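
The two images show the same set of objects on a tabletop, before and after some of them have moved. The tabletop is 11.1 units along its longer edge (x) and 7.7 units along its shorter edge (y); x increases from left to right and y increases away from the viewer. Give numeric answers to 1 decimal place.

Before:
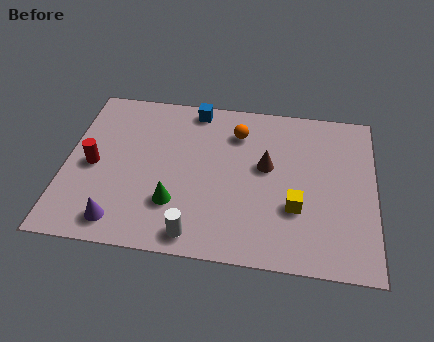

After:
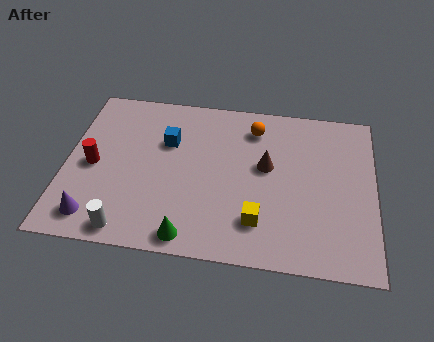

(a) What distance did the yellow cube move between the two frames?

1.5

From (8.3, 2.6) to (7.0, 1.8), the yellow cube covered √(1.3² + 0.8²) ≈ 1.5 units.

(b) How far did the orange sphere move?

0.7

The orange sphere moved from about (6.1, 5.9) to (6.7, 6.2), a distance of √(0.6² + 0.3²) ≈ 0.7.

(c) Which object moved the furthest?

the white cylinder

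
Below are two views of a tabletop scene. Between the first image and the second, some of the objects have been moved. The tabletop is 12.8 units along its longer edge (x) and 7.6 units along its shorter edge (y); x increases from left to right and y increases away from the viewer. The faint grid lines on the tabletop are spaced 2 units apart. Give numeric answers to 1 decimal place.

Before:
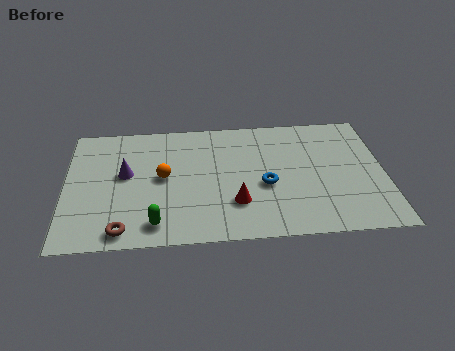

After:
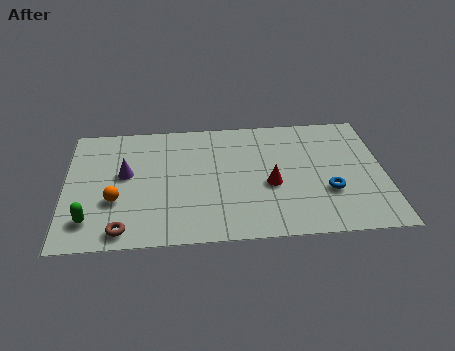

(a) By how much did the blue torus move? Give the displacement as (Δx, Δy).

(2.5, -0.6)

The blue torus was at about (8.0, 3.2) and moved to about (10.5, 2.6).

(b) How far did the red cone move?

1.7

From (6.8, 2.2) to (8.2, 3.2), the red cone covered √(1.4² + 1.0²) ≈ 1.7 units.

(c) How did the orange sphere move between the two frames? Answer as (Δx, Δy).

(-1.9, -1.3)

The orange sphere was at about (3.9, 4.0) and moved to about (2.0, 2.7).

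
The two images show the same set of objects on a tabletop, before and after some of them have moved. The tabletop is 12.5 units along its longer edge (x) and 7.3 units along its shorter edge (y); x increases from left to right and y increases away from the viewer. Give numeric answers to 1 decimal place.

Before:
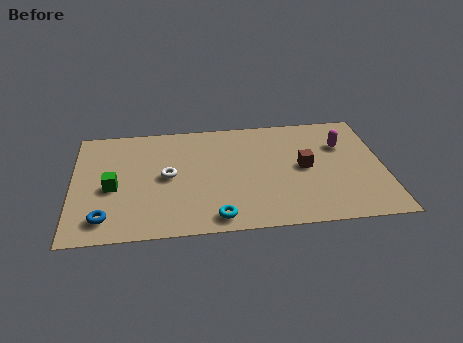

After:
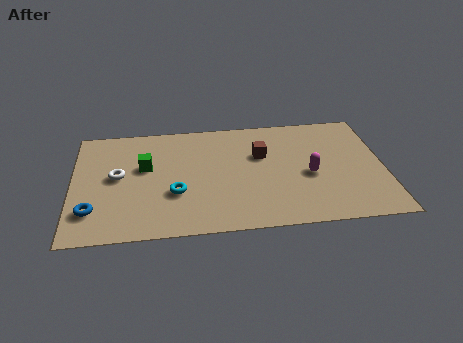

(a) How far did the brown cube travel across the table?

2.0

The brown cube was near (9.3, 3.7) before and (7.6, 4.7) after, so it travelled √(1.7² + 1.0²) ≈ 2.0 units.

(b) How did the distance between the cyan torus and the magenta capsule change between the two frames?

-1.2

The distance was about 6.6 in the first image and 5.4 in the second, so they moved 1.2 units closer together.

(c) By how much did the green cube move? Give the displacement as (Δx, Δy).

(1.3, 1.2)

The green cube started near (1.6, 3.2) and ended near (2.9, 4.4).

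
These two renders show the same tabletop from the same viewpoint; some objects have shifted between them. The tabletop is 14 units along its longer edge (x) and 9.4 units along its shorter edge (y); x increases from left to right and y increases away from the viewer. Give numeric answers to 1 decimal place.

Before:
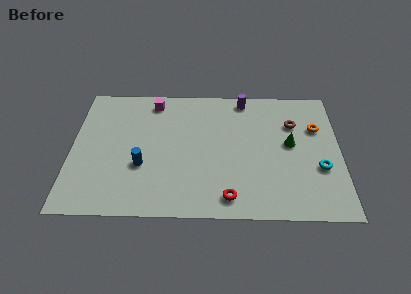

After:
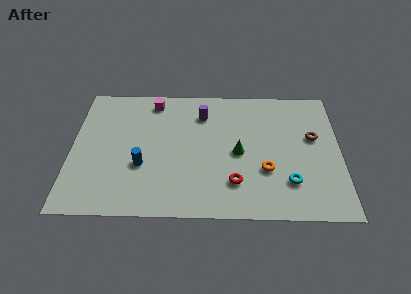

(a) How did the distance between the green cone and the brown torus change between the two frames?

+2.6

They were about 1.5 units apart before and 4.1 after — 2.6 units further apart.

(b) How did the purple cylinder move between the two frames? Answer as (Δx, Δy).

(-2.2, -1.2)

From the two frames, the purple cylinder sits at roughly (9.0, 8.4) before and (6.8, 7.2) after.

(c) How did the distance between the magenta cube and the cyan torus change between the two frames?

-0.8

The distance was about 9.9 in the first image and 9.1 in the second, so they moved 0.8 units closer together.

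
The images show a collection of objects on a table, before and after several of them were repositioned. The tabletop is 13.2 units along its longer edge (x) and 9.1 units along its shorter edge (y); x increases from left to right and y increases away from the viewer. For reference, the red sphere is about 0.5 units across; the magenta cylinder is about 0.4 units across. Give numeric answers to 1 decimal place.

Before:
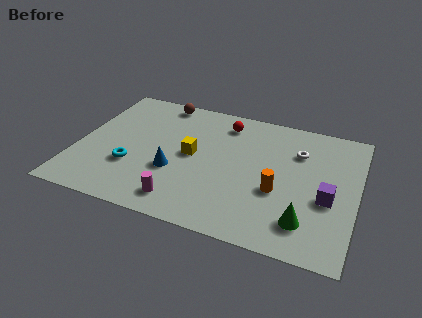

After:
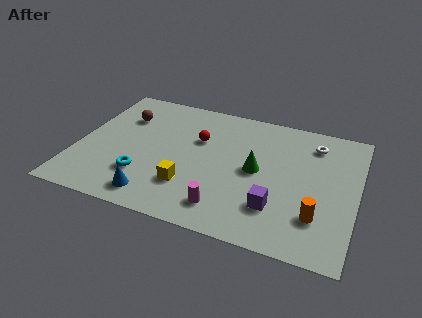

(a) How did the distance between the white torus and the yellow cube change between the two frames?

+2.1

They were about 5.2 units apart before and 7.3 after — 2.1 units further apart.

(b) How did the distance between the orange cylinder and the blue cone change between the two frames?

+2.7

Before: roughly 4.9 units apart; after: 7.6. That's 2.7 units further apart.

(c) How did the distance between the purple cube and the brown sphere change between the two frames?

-0.8

They were about 9.5 units apart before and 8.7 after — 0.8 units closer together.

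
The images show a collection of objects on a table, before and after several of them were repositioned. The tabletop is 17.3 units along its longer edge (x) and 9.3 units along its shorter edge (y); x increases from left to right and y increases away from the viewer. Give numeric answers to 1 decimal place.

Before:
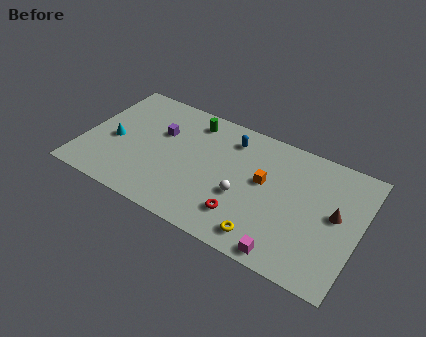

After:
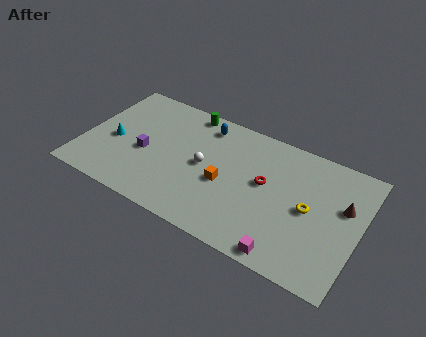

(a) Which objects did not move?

the magenta cube and the cyan cone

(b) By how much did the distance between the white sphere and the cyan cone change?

-2.6

Before: roughly 8.3 units apart; after: 5.7. That's 2.6 units closer together.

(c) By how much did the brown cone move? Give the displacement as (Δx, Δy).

(0.4, 0.8)

The brown cone was at about (15.8, 5.0) and moved to about (16.2, 5.8).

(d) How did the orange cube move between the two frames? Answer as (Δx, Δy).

(-2.3, -1.3)

The orange cube was at about (11.3, 5.3) and moved to about (9.0, 4.0).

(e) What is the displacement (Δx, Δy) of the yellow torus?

(2.3, 3.2)

The yellow torus started near (11.9, 1.4) and ended near (14.2, 4.6).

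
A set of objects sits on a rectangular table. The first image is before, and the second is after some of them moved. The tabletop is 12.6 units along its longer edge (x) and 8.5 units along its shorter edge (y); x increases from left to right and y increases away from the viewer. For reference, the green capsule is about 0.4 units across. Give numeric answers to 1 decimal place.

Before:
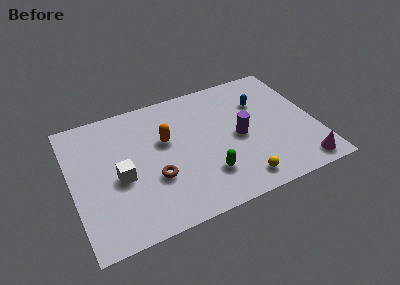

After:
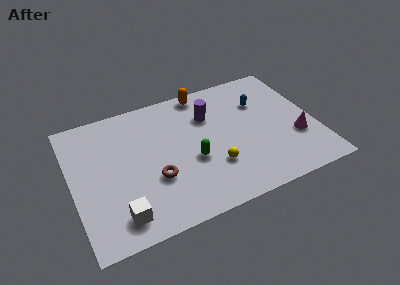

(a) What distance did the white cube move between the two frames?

2.3

From (2.4, 3.7) to (2.1, 1.4), the white cube covered √(0.3² + 2.3²) ≈ 2.3 units.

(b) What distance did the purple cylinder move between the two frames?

2.4

The purple cylinder moved from about (8.6, 4.0) to (7.3, 6.0), a distance of √(1.3² + 2.0²) ≈ 2.4.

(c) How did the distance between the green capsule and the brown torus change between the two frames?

-0.7

They were about 2.7 units apart before and 2.0 after — 0.7 units closer together.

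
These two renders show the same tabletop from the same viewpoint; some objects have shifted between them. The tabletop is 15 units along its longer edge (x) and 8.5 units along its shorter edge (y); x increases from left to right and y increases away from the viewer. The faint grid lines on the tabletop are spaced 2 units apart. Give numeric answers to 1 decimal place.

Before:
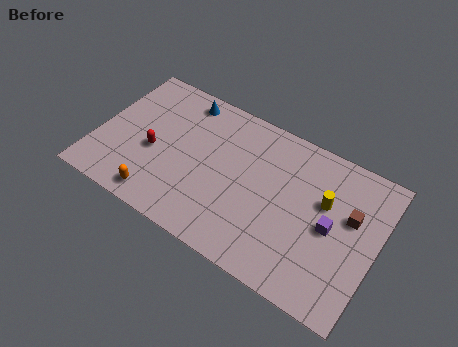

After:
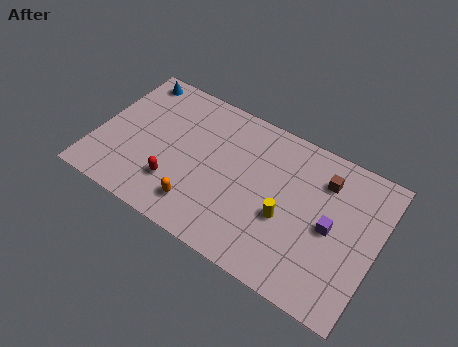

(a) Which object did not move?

the purple cube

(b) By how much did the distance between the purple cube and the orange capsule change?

-2.2

They were about 9.3 units apart before and 7.1 after — 2.2 units closer together.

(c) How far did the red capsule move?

1.9

The red capsule moved from about (3.1, 3.6) to (4.5, 2.3), a distance of √(1.4² + 1.3²) ≈ 1.9.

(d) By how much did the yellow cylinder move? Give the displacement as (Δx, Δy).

(-1.8, -1.9)

The yellow cylinder was at about (12.1, 5.3) and moved to about (10.3, 3.4).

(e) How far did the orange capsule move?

2.2

From (3.8, 1.1) to (5.9, 1.7), the orange capsule covered √(2.1² + 0.6²) ≈ 2.2 units.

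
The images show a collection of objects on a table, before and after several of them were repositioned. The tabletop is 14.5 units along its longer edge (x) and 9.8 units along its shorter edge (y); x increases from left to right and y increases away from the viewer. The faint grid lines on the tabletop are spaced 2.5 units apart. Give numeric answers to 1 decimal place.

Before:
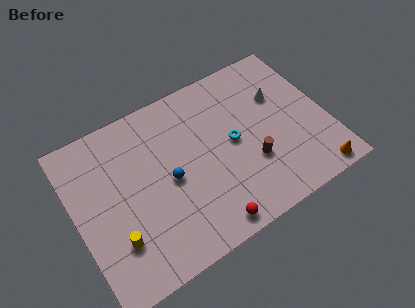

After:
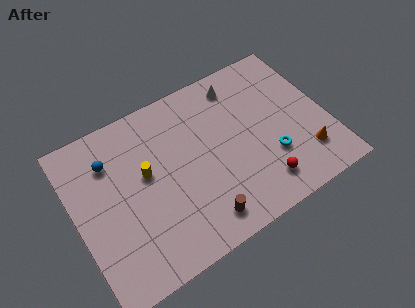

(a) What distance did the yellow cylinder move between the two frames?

3.6

The yellow cylinder moved from about (1.9, 2.7) to (4.1, 5.6), a distance of √(2.2² + 2.9²) ≈ 3.6.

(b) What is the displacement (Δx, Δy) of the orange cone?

(-0.3, 1.4)

The orange cone started near (13.2, 0.9) and ended near (12.9, 2.3).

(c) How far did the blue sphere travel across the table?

4.0

The blue sphere was near (5.3, 4.6) before and (2.3, 7.3) after, so it travelled √(3.0² + 2.7²) ≈ 4.0 units.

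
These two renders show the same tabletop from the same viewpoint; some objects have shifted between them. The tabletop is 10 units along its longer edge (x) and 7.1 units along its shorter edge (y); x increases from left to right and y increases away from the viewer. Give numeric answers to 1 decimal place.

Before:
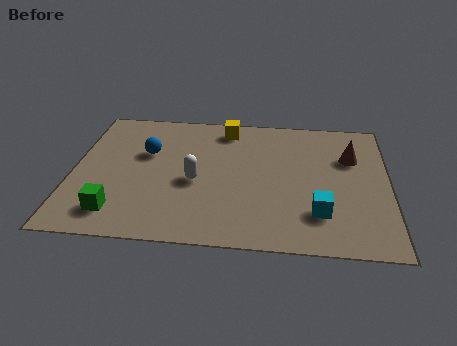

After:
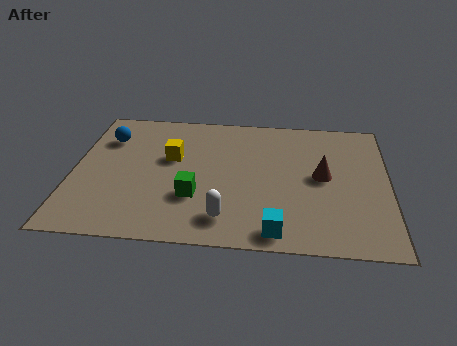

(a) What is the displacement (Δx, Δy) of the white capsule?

(1.0, -1.8)

The white capsule was at about (3.9, 3.1) and moved to about (4.9, 1.3).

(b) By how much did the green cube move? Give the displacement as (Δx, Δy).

(2.4, 1.0)

The green cube was at about (1.5, 1.3) and moved to about (3.9, 2.3).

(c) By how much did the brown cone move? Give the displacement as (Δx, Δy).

(-0.9, -1.1)

The brown cone started near (8.8, 4.8) and ended near (7.9, 3.7).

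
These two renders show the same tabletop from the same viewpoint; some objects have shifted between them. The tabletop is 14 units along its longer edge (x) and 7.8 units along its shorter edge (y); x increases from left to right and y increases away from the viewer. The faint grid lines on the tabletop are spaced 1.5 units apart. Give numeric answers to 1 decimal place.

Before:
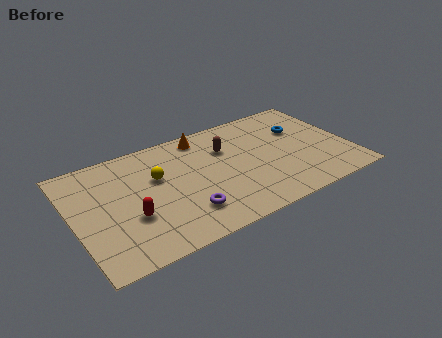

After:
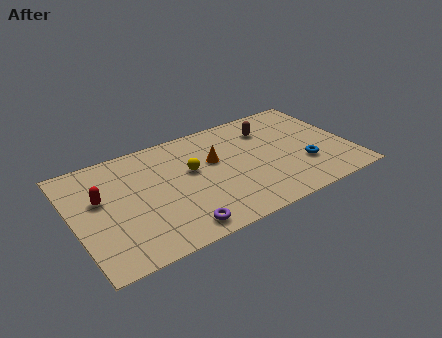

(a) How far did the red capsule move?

2.3

From (2.7, 2.8) to (1.4, 4.7), the red capsule covered √(1.3² + 1.9²) ≈ 2.3 units.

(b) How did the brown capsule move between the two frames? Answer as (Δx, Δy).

(2.3, 0.5)

From the two frames, the brown capsule sits at roughly (7.9, 5.4) before and (10.2, 5.9) after.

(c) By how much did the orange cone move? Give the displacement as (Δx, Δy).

(0.3, -2.0)

The orange cone started near (6.9, 6.8) and ended near (7.2, 4.8).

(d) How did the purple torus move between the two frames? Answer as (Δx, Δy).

(-0.5, -0.9)

The purple torus was at about (5.3, 1.9) and moved to about (4.8, 1.0).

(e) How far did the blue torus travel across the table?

2.7

The blue torus was near (11.8, 5.2) before and (11.5, 2.5) after, so it travelled √(0.3² + 2.7²) ≈ 2.7 units.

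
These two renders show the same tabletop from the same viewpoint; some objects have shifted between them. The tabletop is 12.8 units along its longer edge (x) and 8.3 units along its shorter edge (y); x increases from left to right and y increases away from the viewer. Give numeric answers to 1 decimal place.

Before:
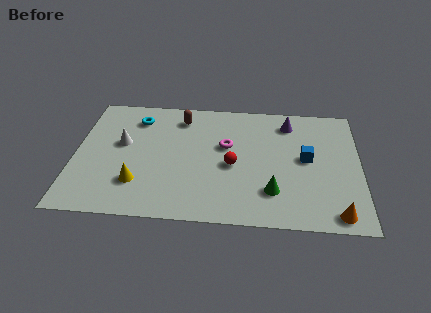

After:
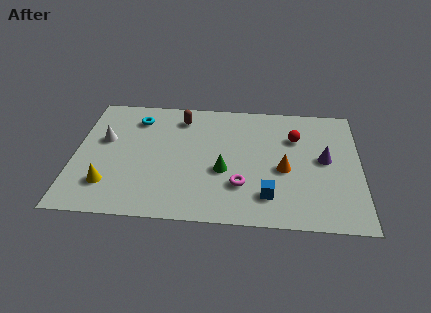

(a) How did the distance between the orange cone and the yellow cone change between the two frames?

-0.9

The distance was about 8.9 in the first image and 8.0 in the second, so they moved 0.9 units closer together.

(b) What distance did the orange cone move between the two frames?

3.5

The orange cone was near (11.7, 0.9) before and (9.4, 3.6) after, so it travelled √(2.3² + 2.7²) ≈ 3.5 units.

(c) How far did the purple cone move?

2.9

From (9.6, 6.8) to (11.2, 4.4), the purple cone covered √(1.6² + 2.4²) ≈ 2.9 units.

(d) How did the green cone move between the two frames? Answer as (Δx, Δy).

(-2.2, 1.2)

The green cone started near (8.9, 2.1) and ended near (6.7, 3.3).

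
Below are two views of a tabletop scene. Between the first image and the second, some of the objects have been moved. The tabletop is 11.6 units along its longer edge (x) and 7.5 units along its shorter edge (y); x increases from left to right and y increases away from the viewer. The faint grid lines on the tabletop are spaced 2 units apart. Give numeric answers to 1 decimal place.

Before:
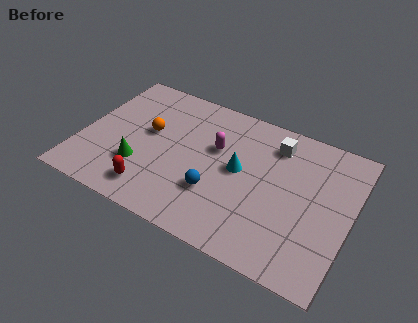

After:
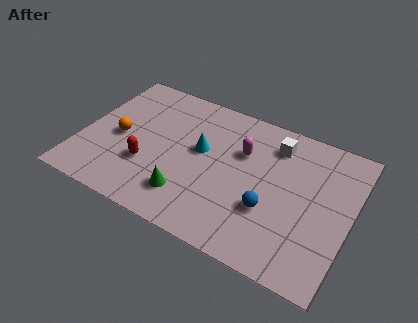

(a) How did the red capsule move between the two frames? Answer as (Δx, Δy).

(-0.4, 1.2)

From the two frames, the red capsule sits at roughly (3.4, 1.3) before and (3.0, 2.5) after.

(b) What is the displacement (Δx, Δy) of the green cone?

(2.2, -0.6)

From the two frames, the green cone sits at roughly (2.7, 2.3) before and (4.9, 1.7) after.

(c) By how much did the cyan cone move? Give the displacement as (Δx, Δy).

(-1.7, 0.3)

The cyan cone started near (6.8, 4.0) and ended near (5.1, 4.3).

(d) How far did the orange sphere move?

1.4

From (2.8, 4.3) to (1.6, 3.5), the orange sphere covered √(1.2² + 0.8²) ≈ 1.4 units.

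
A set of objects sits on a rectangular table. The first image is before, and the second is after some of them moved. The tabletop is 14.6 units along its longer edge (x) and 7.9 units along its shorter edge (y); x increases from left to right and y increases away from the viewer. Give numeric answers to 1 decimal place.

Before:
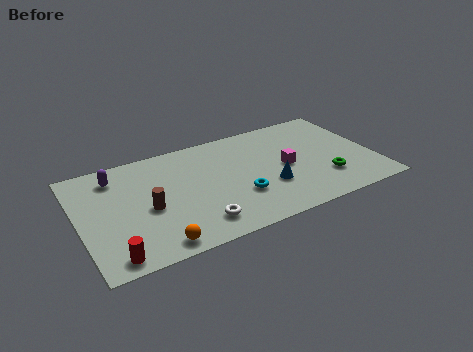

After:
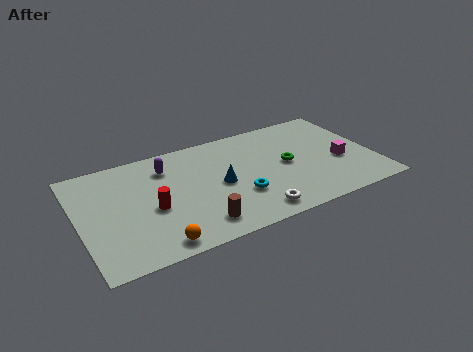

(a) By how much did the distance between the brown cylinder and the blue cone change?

-3.2

The distance was about 6.0 in the first image and 2.8 in the second, so they moved 3.2 units closer together.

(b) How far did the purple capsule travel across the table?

2.5

The purple capsule moved from about (2.0, 6.4) to (4.5, 6.1), a distance of √(2.5² + 0.3²) ≈ 2.5.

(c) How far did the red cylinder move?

3.3

From (1.3, 0.9) to (3.5, 3.4), the red cylinder covered √(2.2² + 2.5²) ≈ 3.3 units.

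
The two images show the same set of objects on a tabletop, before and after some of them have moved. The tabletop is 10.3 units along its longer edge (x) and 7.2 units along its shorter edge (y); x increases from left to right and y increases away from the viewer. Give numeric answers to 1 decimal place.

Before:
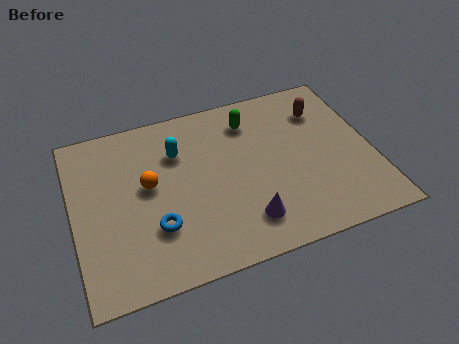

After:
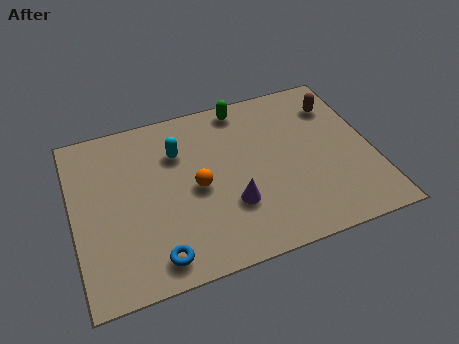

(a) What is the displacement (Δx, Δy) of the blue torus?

(-0.1, -1.2)

From the two frames, the blue torus sits at roughly (2.7, 2.2) before and (2.6, 1.0) after.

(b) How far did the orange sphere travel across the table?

1.7

From (2.6, 4.0) to (4.2, 3.4), the orange sphere covered √(1.6² + 0.6²) ≈ 1.7 units.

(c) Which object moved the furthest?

the orange sphere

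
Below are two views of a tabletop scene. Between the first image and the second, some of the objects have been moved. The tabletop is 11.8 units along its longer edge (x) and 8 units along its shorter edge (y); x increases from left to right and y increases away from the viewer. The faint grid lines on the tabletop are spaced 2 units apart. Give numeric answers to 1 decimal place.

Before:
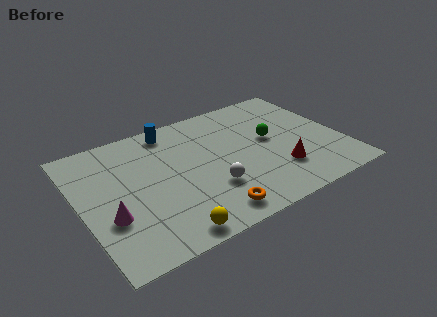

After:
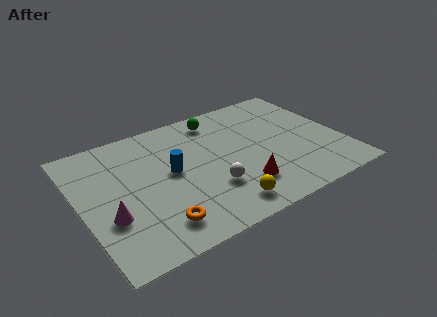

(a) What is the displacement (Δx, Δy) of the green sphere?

(-2.1, 2.4)

The green sphere was at about (8.7, 4.4) and moved to about (6.6, 6.8).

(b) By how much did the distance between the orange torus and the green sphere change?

+1.7

They were about 4.7 units apart before and 6.4 after — 1.7 units further apart.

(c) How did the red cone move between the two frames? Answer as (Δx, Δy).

(-1.8, -0.2)

The red cone was at about (8.7, 2.2) and moved to about (6.9, 2.0).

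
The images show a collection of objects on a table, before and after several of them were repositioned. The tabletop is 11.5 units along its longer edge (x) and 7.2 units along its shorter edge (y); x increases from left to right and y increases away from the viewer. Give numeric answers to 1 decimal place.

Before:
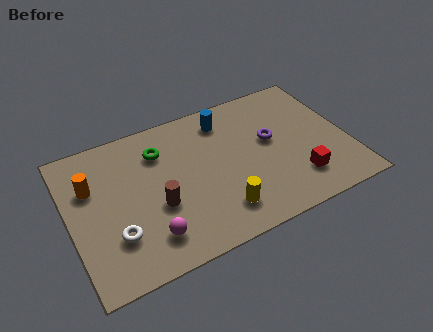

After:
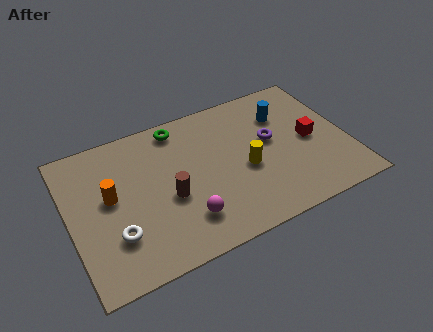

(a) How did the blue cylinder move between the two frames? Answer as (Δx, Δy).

(2.4, -0.7)

The blue cylinder started near (6.7, 5.9) and ended near (9.1, 5.2).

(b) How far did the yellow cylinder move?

2.1

From (5.9, 1.5) to (7.2, 3.1), the yellow cylinder covered √(1.3² + 1.6²) ≈ 2.1 units.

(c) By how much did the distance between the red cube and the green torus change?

-0.6

They were about 6.5 units apart before and 5.9 after — 0.6 units closer together.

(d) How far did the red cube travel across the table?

2.0

The red cube moved from about (9.2, 1.7) to (10.0, 3.5), a distance of √(0.8² + 1.8²) ≈ 2.0.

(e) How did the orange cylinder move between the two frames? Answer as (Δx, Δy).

(0.7, -0.8)

The orange cylinder was at about (1.0, 4.8) and moved to about (1.7, 4.0).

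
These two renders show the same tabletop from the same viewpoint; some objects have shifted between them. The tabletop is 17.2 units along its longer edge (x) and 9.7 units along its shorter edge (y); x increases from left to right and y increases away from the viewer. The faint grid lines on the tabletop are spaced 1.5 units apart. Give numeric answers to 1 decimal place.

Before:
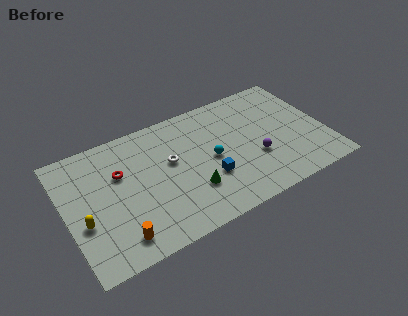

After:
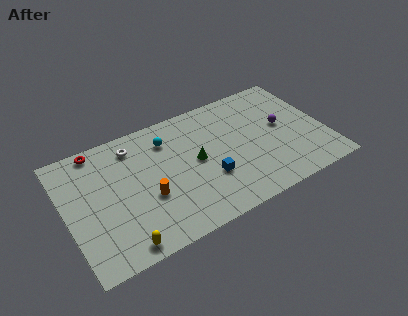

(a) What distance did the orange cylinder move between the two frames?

3.0

The orange cylinder was near (3.0, 1.6) before and (5.2, 3.7) after, so it travelled √(2.2² + 2.1²) ≈ 3.0 units.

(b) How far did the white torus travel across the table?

3.2

From (7.0, 5.7) to (4.8, 8.0), the white torus covered √(2.2² + 2.3²) ≈ 3.2 units.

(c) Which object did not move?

the blue cube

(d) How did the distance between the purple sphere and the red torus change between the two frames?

+3.4

Before: roughly 9.1 units apart; after: 12.5. That's 3.4 units further apart.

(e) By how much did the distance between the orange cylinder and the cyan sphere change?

-3.1

Before: roughly 7.3 units apart; after: 4.2. That's 3.1 units closer together.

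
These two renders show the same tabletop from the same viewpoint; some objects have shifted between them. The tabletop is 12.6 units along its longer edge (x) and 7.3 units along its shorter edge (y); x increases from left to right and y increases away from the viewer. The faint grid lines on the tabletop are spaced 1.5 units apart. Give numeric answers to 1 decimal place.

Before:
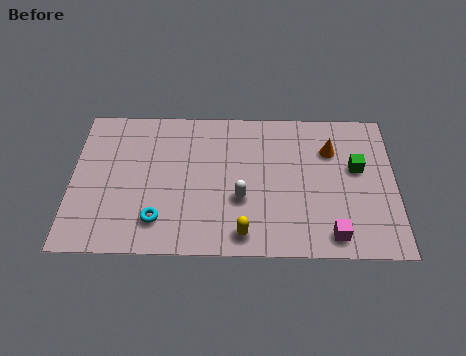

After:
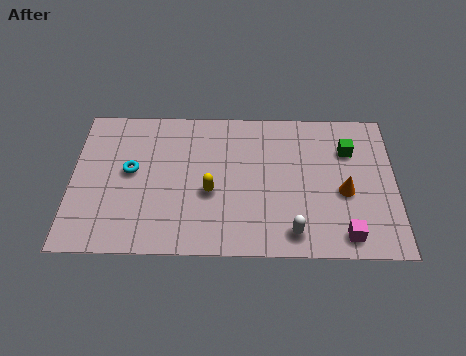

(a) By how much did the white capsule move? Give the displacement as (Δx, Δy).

(2.0, -1.6)

The white capsule started near (6.6, 2.7) and ended near (8.6, 1.1).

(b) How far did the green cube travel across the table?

0.9

From (11.1, 4.3) to (10.8, 5.2), the green cube covered √(0.3² + 0.9²) ≈ 0.9 units.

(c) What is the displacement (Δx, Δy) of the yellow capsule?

(-1.3, 2.0)

From the two frames, the yellow capsule sits at roughly (6.7, 1.0) before and (5.4, 3.0) after.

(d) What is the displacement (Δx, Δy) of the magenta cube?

(0.5, 0.0)

The magenta cube was at about (10.1, 1.0) and moved to about (10.6, 1.0).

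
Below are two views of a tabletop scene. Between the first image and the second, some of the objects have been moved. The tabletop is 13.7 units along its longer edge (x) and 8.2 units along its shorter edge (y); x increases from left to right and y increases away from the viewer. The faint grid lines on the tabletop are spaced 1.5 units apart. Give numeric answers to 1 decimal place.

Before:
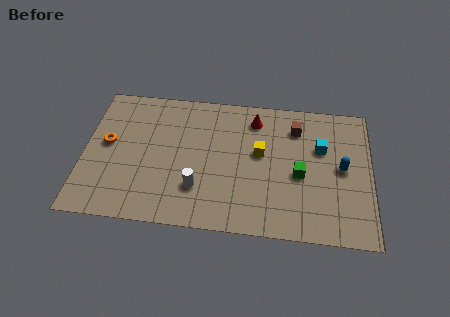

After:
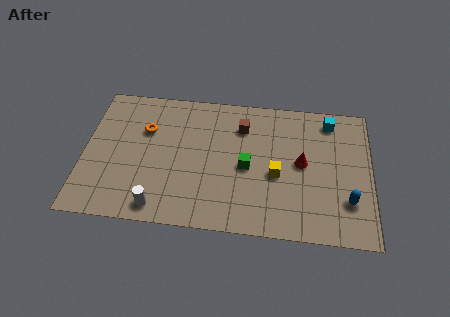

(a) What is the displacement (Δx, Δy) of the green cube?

(-2.5, 0.2)

The green cube started near (10.3, 3.6) and ended near (7.8, 3.8).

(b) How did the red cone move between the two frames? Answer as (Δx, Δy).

(2.3, -2.4)

The red cone started near (8.1, 6.7) and ended near (10.4, 4.3).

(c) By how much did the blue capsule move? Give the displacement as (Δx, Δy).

(0.3, -1.9)

The blue capsule was at about (12.3, 4.2) and moved to about (12.6, 2.3).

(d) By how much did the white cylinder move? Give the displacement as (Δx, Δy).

(-1.8, -1.3)

The white cylinder was at about (5.5, 2.3) and moved to about (3.7, 1.0).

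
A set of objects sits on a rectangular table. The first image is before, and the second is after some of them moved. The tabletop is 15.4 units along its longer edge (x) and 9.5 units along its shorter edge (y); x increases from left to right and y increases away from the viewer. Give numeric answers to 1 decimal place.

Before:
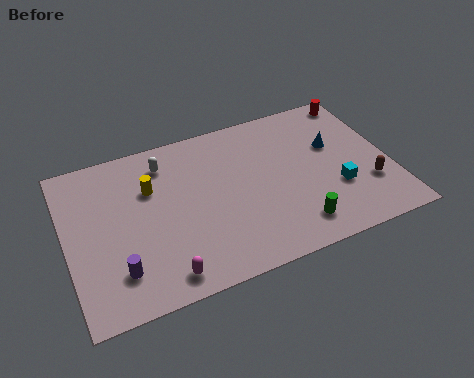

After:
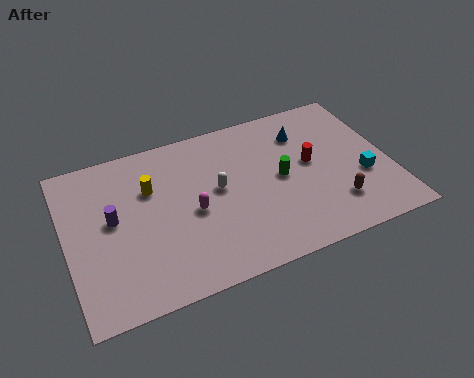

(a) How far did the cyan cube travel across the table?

1.3

The cyan cube was near (12.7, 3.2) before and (14.0, 3.5) after, so it travelled √(1.3² + 0.3²) ≈ 1.3 units.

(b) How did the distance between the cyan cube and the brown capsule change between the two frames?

+0.4

The distance was about 1.5 in the first image and 1.9 in the second, so they moved 0.4 units further apart.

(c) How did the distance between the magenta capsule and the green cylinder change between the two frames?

-2.0

They were about 6.3 units apart before and 4.3 after — 2.0 units closer together.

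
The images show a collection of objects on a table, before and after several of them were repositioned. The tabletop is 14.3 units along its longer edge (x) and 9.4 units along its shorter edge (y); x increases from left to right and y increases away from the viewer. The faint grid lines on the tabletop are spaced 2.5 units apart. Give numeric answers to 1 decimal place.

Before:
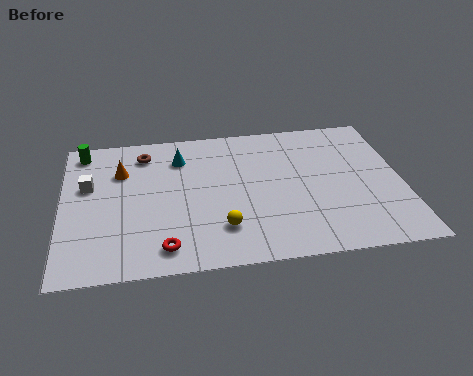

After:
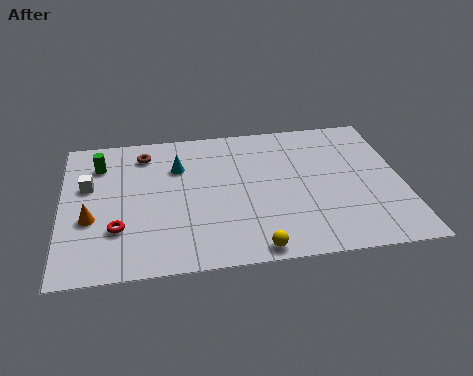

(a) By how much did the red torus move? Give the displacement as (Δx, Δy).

(-1.9, 1.4)

The red torus was at about (4.2, 1.4) and moved to about (2.3, 2.8).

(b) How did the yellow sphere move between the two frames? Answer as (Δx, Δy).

(1.3, -1.5)

The yellow sphere was at about (6.6, 2.3) and moved to about (7.9, 0.8).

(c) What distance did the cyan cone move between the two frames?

0.6

From (5.0, 7.2) to (4.9, 6.6), the cyan cone covered √(0.1² + 0.6²) ≈ 0.6 units.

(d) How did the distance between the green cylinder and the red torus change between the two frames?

-3.1

Before: roughly 7.6 units apart; after: 4.5. That's 3.1 units closer together.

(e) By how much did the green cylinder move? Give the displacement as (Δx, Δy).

(0.7, -1.0)

The green cylinder started near (0.9, 8.2) and ended near (1.6, 7.2).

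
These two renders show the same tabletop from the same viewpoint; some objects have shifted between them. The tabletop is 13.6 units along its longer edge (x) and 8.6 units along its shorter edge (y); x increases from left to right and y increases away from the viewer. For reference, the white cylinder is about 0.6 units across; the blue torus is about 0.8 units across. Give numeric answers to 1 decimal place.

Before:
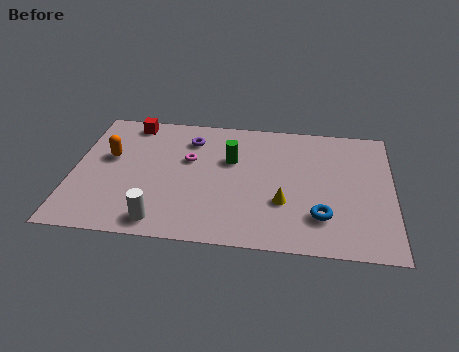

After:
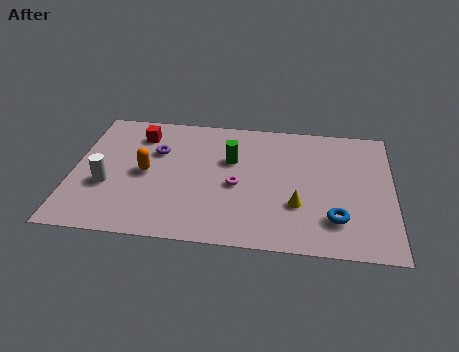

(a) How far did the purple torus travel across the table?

1.7

The purple torus moved from about (4.9, 6.7) to (3.5, 5.7), a distance of √(1.4² + 1.0²) ≈ 1.7.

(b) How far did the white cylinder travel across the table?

3.2

The white cylinder was near (3.9, 1.1) before and (1.5, 3.2) after, so it travelled √(2.4² + 2.1²) ≈ 3.2 units.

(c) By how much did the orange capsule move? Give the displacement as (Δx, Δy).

(1.6, -0.9)

From the two frames, the orange capsule sits at roughly (1.5, 5.1) before and (3.1, 4.2) after.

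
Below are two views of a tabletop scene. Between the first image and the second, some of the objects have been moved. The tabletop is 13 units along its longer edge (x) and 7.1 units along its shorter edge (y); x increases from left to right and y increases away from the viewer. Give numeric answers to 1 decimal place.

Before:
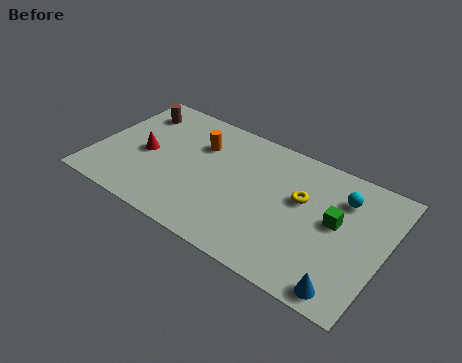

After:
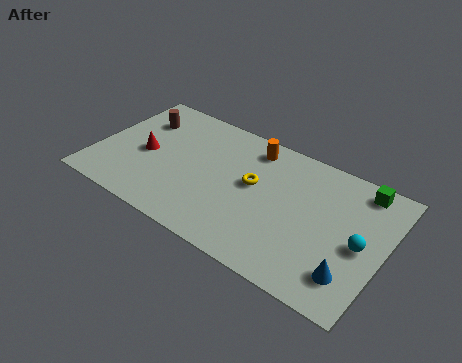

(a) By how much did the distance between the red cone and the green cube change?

+1.2

The distance was about 8.6 in the first image and 9.8 in the second, so they moved 1.2 units further apart.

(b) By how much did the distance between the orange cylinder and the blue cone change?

-1.7

They were about 8.4 units apart before and 6.7 after — 1.7 units closer together.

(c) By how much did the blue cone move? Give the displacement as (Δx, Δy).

(0.1, 0.8)

From the two frames, the blue cone sits at roughly (11.7, 0.8) before and (11.8, 1.6) after.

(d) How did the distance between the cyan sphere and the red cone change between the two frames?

+0.9

Before: roughly 8.9 units apart; after: 9.8. That's 0.9 units further apart.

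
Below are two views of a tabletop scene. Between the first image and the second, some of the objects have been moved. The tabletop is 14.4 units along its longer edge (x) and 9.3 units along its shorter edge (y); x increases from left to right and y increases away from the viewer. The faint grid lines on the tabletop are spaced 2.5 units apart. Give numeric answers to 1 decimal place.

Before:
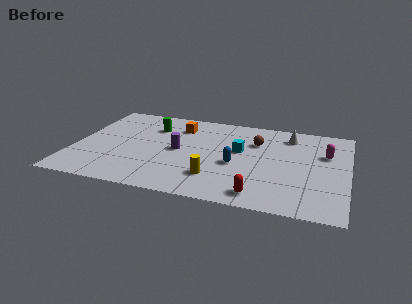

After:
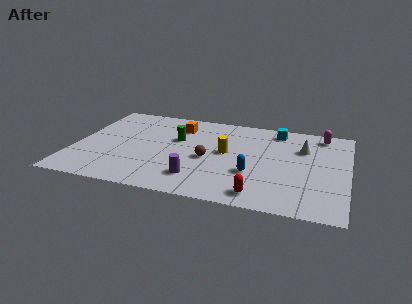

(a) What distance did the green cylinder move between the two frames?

1.7

The green cylinder was near (3.9, 6.8) before and (5.3, 5.8) after, so it travelled √(1.4² + 1.0²) ≈ 1.7 units.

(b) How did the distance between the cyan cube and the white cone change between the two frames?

-1.1

Before: roughly 3.3 units apart; after: 2.2. That's 1.1 units closer together.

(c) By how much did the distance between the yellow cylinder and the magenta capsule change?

-1.0

They were about 6.8 units apart before and 5.8 after — 1.0 units closer together.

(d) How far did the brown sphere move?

3.4

The brown sphere moved from about (9.5, 6.5) to (7.1, 4.1), a distance of √(2.4² + 2.4²) ≈ 3.4.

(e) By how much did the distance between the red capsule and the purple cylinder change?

-2.2

The distance was about 5.6 in the first image and 3.4 in the second, so they moved 2.2 units closer together.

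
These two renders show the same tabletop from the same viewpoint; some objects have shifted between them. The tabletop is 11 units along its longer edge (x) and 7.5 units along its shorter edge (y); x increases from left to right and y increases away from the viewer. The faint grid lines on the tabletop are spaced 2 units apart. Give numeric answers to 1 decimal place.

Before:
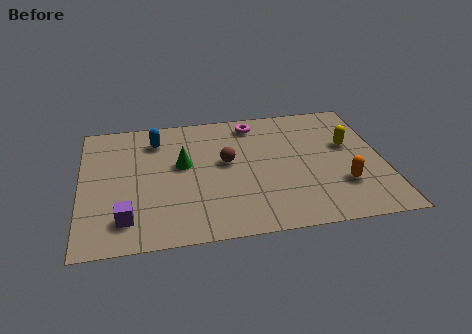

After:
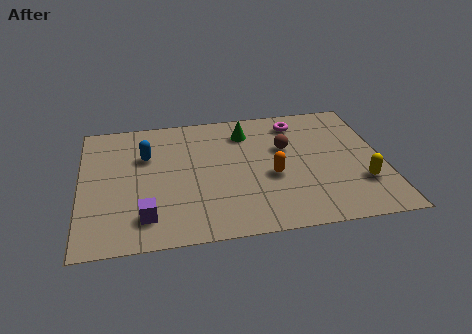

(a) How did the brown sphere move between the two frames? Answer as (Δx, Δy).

(2.2, 0.5)

The brown sphere was at about (5.3, 4.2) and moved to about (7.5, 4.7).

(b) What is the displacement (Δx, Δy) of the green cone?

(2.4, 1.6)

From the two frames, the green cone sits at roughly (3.7, 4.3) before and (6.1, 5.9) after.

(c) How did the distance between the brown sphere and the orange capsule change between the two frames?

-2.9

Before: roughly 4.6 units apart; after: 1.7. That's 2.9 units closer together.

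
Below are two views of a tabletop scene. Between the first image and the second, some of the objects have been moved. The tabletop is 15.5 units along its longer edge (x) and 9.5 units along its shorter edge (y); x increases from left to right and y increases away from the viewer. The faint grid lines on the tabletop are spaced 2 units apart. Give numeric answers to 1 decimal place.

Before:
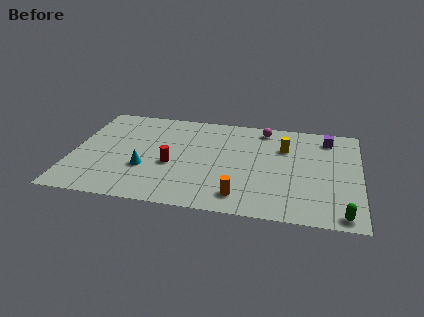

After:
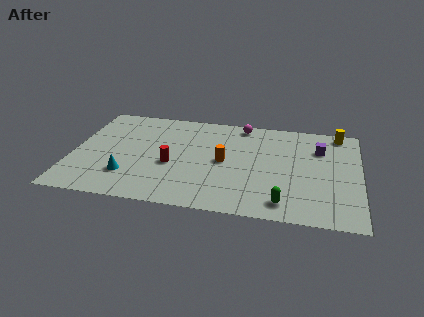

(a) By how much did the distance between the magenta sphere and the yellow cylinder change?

+3.2

The distance was about 2.1 in the first image and 5.3 in the second, so they moved 3.2 units further apart.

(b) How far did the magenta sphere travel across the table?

1.2

The magenta sphere was near (10.2, 8.3) before and (9.0, 8.5) after, so it travelled √(1.2² + 0.2²) ≈ 1.2 units.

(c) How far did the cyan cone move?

1.2

The cyan cone moved from about (4.0, 3.3) to (3.1, 2.5), a distance of √(0.9² + 0.8²) ≈ 1.2.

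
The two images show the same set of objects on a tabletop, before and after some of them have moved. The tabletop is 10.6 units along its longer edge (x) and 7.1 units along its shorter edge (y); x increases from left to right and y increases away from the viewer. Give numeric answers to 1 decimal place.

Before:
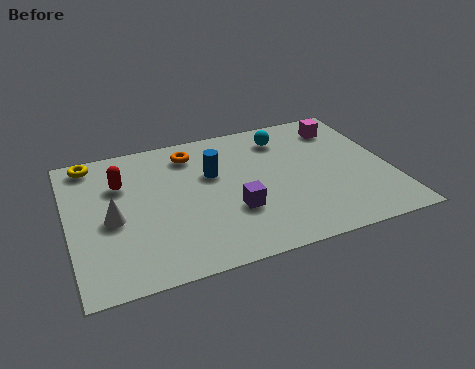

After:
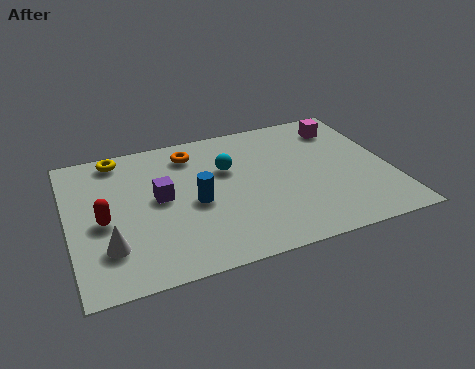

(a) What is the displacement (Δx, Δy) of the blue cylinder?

(-0.7, -1.3)

The blue cylinder started near (4.8, 4.5) and ended near (4.1, 3.2).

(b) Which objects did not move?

the magenta cube and the orange torus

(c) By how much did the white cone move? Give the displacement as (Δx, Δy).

(-0.2, -1.3)

From the two frames, the white cone sits at roughly (1.4, 3.2) before and (1.2, 1.9) after.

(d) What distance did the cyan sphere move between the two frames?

2.3

The cyan sphere was near (7.3, 5.7) before and (5.3, 4.6) after, so it travelled √(2.0² + 1.1²) ≈ 2.3 units.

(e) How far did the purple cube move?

2.7

From (5.3, 2.4) to (3.0, 3.8), the purple cube covered √(2.3² + 1.4²) ≈ 2.7 units.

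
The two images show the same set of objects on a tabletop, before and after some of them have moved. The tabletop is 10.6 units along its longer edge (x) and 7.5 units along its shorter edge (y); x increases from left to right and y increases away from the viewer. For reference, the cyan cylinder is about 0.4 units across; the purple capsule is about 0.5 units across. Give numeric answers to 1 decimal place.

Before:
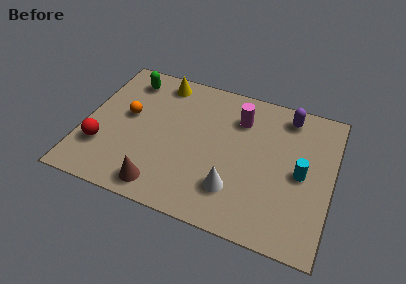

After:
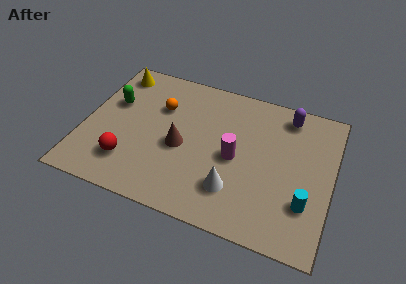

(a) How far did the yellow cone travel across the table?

2.0

The yellow cone was near (3.0, 6.5) before and (1.0, 6.4) after, so it travelled √(2.0² + 0.1²) ≈ 2.0 units.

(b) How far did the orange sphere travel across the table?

1.6

The orange sphere moved from about (1.8, 4.2) to (3.1, 5.1), a distance of √(1.3² + 0.9²) ≈ 1.6.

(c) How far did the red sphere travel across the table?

1.3

The red sphere was near (0.9, 2.2) before and (2.1, 1.8) after, so it travelled √(1.2² + 0.4²) ≈ 1.3 units.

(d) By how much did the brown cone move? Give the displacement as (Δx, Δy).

(0.6, 2.3)

From the two frames, the brown cone sits at roughly (3.6, 1.0) before and (4.2, 3.3) after.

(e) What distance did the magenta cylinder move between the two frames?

2.1

The magenta cylinder moved from about (6.5, 5.6) to (6.5, 3.5), a distance of √(0.0² + 2.1²) ≈ 2.1.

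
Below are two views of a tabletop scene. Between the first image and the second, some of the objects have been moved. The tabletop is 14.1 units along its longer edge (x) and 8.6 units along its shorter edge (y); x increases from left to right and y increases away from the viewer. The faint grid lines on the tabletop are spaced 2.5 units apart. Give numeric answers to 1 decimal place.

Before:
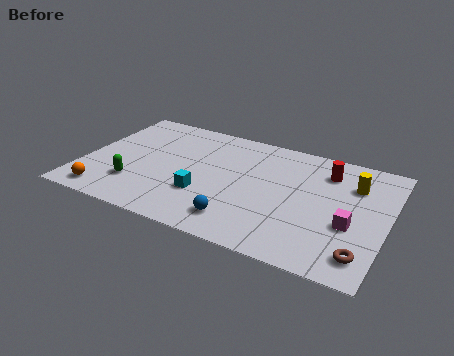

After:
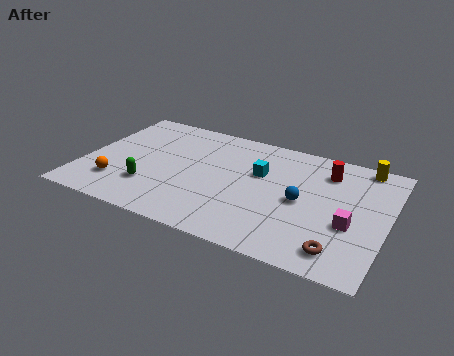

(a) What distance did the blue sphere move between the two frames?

3.6

The blue sphere moved from about (7.6, 1.6) to (10.2, 4.1), a distance of √(2.6² + 2.5²) ≈ 3.6.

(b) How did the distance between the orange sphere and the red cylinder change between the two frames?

-0.8

The distance was about 11.2 in the first image and 10.4 in the second, so they moved 0.8 units closer together.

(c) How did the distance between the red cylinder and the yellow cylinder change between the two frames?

+0.5

Before: roughly 1.4 units apart; after: 1.9. That's 0.5 units further apart.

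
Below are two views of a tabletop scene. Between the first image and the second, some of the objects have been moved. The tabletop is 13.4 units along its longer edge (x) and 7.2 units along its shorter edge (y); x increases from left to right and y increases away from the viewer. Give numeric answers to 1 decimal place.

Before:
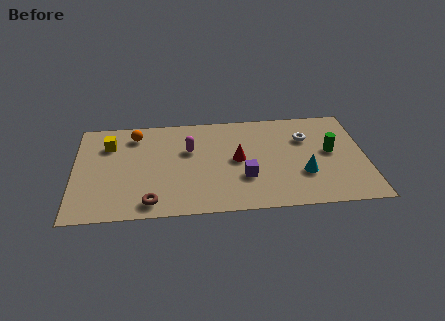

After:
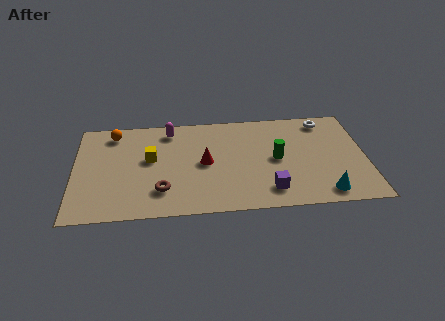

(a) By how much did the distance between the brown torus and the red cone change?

-2.1

Before: roughly 4.8 units apart; after: 2.7. That's 2.1 units closer together.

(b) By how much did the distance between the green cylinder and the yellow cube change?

-4.5

Before: roughly 10.3 units apart; after: 5.8. That's 4.5 units closer together.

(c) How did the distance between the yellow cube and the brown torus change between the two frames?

-2.3

They were about 4.7 units apart before and 2.4 after — 2.3 units closer together.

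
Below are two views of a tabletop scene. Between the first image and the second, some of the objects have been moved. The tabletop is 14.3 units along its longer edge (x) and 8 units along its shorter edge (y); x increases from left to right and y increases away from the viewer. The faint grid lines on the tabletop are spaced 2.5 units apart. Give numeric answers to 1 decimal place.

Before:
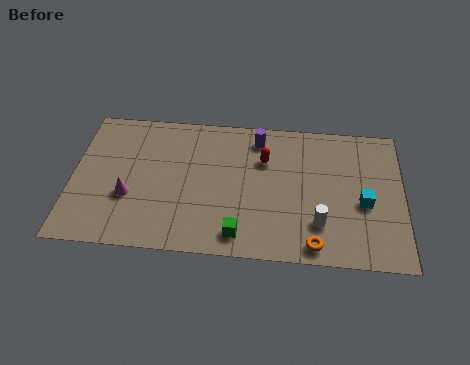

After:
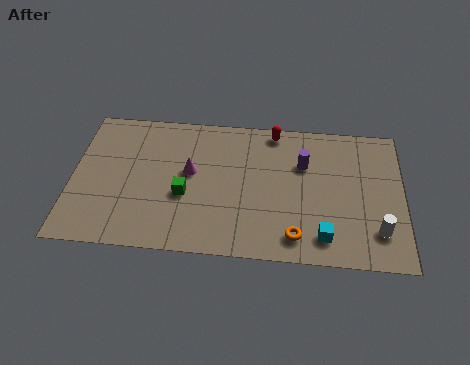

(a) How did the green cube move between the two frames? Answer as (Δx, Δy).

(-2.4, 2.0)

The green cube was at about (7.3, 1.2) and moved to about (4.9, 3.2).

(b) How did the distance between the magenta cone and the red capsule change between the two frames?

-1.9

The distance was about 6.4 in the first image and 4.5 in the second, so they moved 1.9 units closer together.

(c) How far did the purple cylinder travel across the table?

2.4

The purple cylinder was near (8.0, 6.7) before and (10.0, 5.4) after, so it travelled √(2.0² + 1.3²) ≈ 2.4 units.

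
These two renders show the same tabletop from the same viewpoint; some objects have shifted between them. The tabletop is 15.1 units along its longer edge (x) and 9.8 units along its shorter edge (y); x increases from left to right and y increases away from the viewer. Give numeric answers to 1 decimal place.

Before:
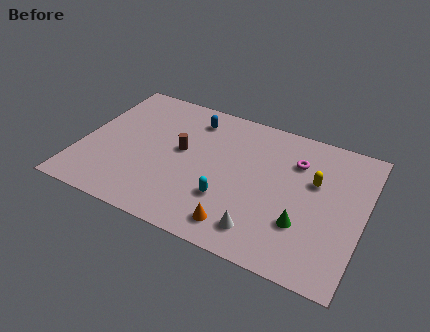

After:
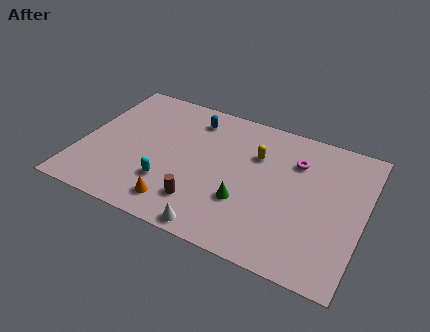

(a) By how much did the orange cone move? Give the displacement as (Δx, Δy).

(-3.3, 0.1)

The orange cone started near (8.9, 1.5) and ended near (5.6, 1.6).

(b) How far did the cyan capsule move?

3.2

From (8.1, 3.0) to (4.9, 2.8), the cyan capsule covered √(3.2² + 0.2²) ≈ 3.2 units.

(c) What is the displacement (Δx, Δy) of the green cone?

(-3.1, 0.2)

The green cone started near (12.1, 3.0) and ended near (9.0, 3.2).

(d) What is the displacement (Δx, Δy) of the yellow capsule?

(-3.2, 0.6)

The yellow capsule was at about (12.4, 6.1) and moved to about (9.2, 6.7).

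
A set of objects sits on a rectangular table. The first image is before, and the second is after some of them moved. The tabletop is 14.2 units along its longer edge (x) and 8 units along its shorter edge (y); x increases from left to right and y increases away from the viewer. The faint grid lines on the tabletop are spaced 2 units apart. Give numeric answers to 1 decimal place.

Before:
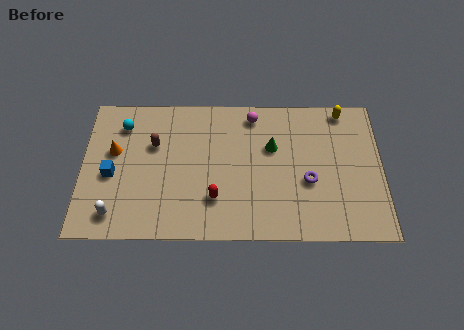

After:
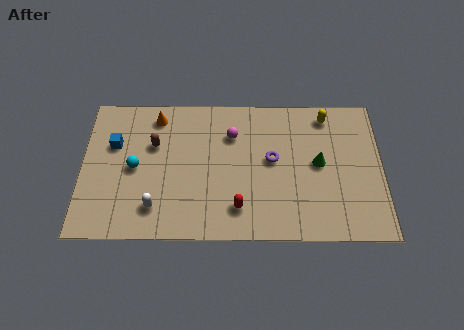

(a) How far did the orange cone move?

2.8

From (1.5, 4.8) to (3.5, 6.8), the orange cone covered √(2.0² + 2.0²) ≈ 2.8 units.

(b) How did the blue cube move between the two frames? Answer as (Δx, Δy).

(0.1, 1.7)

The blue cube was at about (1.4, 3.5) and moved to about (1.5, 5.2).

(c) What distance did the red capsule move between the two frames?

1.2

The red capsule moved from about (6.3, 2.2) to (7.4, 1.7), a distance of √(1.1² + 0.5²) ≈ 1.2.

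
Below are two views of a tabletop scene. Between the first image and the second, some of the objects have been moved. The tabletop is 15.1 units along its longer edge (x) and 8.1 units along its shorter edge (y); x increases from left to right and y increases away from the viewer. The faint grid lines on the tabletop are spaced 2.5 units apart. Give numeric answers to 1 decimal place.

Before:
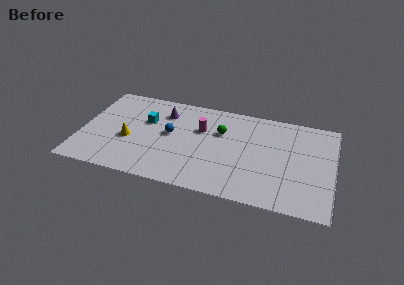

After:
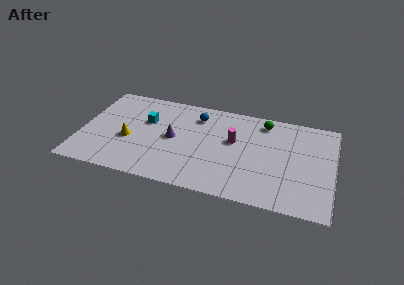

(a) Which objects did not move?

the yellow cone and the cyan cube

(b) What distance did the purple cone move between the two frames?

2.2

The purple cone moved from about (4.8, 6.2) to (5.5, 4.1), a distance of √(0.7² + 2.1²) ≈ 2.2.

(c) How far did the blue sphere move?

2.5

From (5.3, 4.4) to (6.8, 6.4), the blue sphere covered √(1.5² + 2.0²) ≈ 2.5 units.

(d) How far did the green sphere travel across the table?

2.9

The green sphere was near (8.3, 5.4) before and (10.8, 6.9) after, so it travelled √(2.5² + 1.5²) ≈ 2.9 units.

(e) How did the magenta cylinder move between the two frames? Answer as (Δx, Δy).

(2.0, -0.5)

From the two frames, the magenta cylinder sits at roughly (7.1, 5.3) before and (9.1, 4.8) after.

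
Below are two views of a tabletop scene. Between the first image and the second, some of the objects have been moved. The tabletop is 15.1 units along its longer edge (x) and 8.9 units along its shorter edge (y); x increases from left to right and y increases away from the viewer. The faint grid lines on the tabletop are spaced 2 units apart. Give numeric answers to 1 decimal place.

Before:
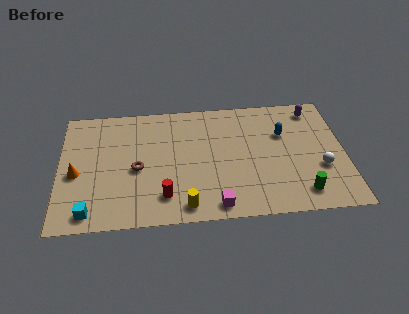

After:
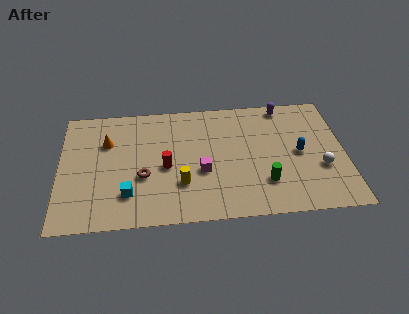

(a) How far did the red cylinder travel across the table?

2.1

The red cylinder moved from about (5.5, 1.9) to (5.6, 4.0), a distance of √(0.1² + 2.1²) ≈ 2.1.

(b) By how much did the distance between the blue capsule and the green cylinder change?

-1.7

The distance was about 4.5 in the first image and 2.8 in the second, so they moved 1.7 units closer together.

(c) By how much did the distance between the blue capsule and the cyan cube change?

-2.0

Before: roughly 11.4 units apart; after: 9.4. That's 2.0 units closer together.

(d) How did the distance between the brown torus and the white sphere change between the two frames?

-0.3

The distance was about 9.7 in the first image and 9.4 in the second, so they moved 0.3 units closer together.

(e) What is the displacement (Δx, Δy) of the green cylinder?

(-1.9, 0.9)

The green cylinder started near (12.7, 1.5) and ended near (10.8, 2.4).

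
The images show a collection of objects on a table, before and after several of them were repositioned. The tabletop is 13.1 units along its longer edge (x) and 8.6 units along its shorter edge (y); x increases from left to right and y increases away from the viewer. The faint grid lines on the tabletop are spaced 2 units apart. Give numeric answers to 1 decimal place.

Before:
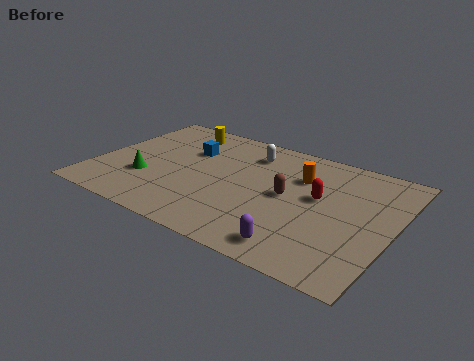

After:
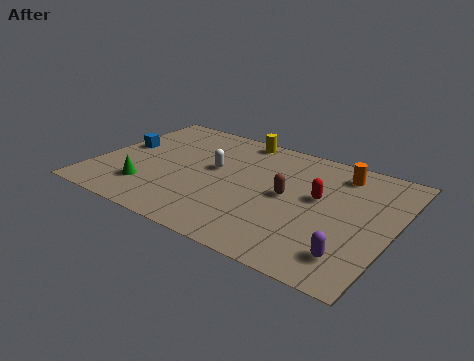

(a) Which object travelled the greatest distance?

the blue cube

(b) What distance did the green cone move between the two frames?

0.7

The green cone moved from about (2.4, 2.8) to (2.6, 2.1), a distance of √(0.2² + 0.7²) ≈ 0.7.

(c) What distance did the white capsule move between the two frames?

2.3

The white capsule moved from about (6.4, 6.8) to (5.1, 4.9), a distance of √(1.3² + 1.9²) ≈ 2.3.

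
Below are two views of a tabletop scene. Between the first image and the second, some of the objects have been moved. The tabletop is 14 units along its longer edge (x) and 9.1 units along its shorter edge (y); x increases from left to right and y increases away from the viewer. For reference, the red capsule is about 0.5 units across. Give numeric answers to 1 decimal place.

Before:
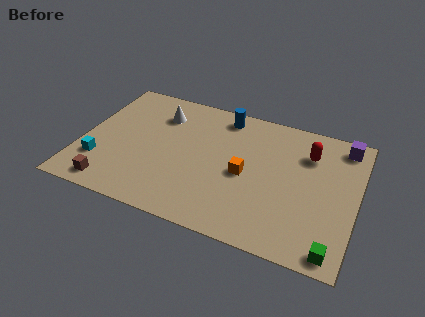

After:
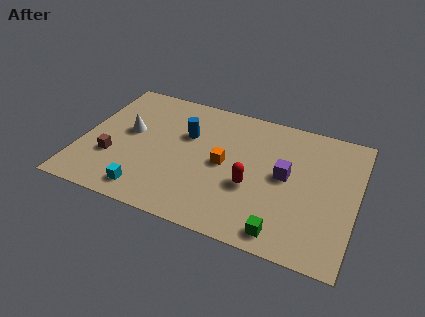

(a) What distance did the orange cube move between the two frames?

1.1

The orange cube was near (8.4, 4.2) before and (7.3, 4.5) after, so it travelled √(1.1² + 0.3²) ≈ 1.1 units.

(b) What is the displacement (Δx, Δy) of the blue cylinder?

(-1.7, -2.0)

From the two frames, the blue cylinder sits at roughly (6.9, 7.9) before and (5.2, 5.9) after.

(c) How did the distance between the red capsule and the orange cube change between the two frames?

-2.1

They were about 3.9 units apart before and 1.8 after — 2.1 units closer together.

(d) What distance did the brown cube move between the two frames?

1.9

From (1.9, 1.1) to (1.7, 3.0), the brown cube covered √(0.2² + 1.9²) ≈ 1.9 units.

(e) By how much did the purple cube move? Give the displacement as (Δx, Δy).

(-2.7, -3.1)

From the two frames, the purple cube sits at roughly (13.1, 7.9) before and (10.4, 4.8) after.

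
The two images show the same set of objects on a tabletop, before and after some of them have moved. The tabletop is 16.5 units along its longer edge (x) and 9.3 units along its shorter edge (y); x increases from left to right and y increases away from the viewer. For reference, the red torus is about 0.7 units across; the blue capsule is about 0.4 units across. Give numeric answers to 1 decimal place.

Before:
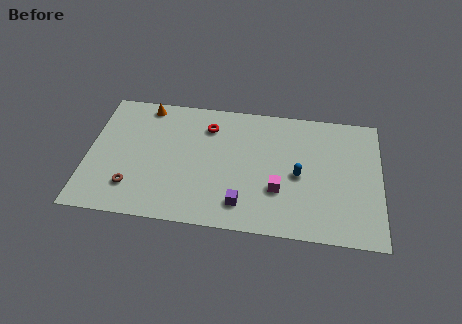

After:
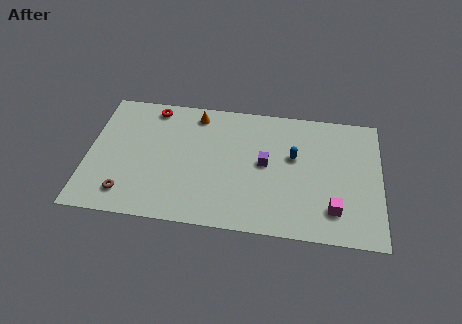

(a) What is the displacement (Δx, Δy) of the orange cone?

(2.9, -0.3)

The orange cone was at about (3.1, 8.3) and moved to about (6.0, 8.0).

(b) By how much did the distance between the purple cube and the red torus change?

+1.5

They were about 5.8 units apart before and 7.3 after — 1.5 units further apart.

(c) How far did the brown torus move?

0.6

From (2.6, 2.2) to (2.3, 1.7), the brown torus covered √(0.3² + 0.5²) ≈ 0.6 units.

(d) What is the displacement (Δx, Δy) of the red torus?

(-3.2, 1.0)

The red torus was at about (6.7, 7.2) and moved to about (3.5, 8.2).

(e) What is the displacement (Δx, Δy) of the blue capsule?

(-0.3, 1.3)

The blue capsule started near (11.9, 4.3) and ended near (11.6, 5.6).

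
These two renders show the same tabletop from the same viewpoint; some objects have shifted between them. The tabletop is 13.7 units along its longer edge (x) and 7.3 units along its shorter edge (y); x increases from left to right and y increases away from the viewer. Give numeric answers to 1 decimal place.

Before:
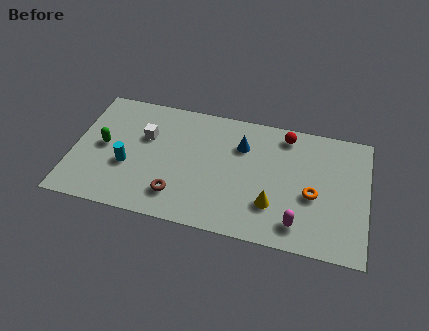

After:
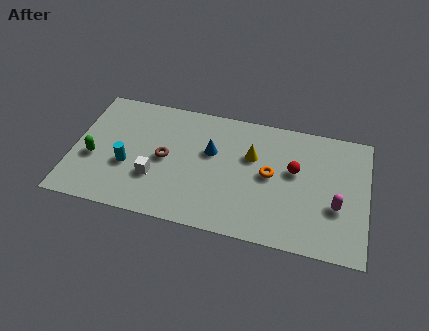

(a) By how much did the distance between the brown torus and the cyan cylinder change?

-0.8

Before: roughly 2.7 units apart; after: 1.9. That's 0.8 units closer together.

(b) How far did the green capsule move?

0.9

The green capsule moved from about (1.4, 3.7) to (1.0, 2.9), a distance of √(0.4² + 0.8²) ≈ 0.9.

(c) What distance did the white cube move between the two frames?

2.4

The white cube was near (3.3, 4.7) before and (3.9, 2.4) after, so it travelled √(0.6² + 2.3²) ≈ 2.4 units.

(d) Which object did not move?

the cyan cylinder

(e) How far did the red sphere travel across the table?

2.1

The red sphere moved from about (9.8, 6.3) to (10.3, 4.3), a distance of √(0.5² + 2.0²) ≈ 2.1.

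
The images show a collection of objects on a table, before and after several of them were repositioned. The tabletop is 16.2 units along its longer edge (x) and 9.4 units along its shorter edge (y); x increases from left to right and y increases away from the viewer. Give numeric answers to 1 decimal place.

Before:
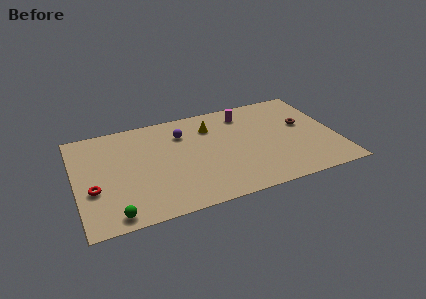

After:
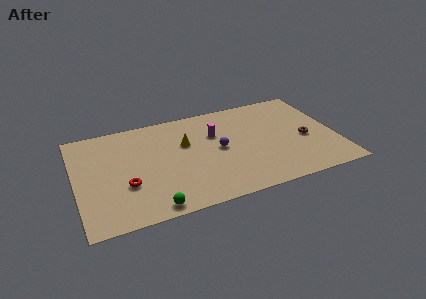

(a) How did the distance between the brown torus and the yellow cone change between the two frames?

+1.7

The distance was about 5.9 in the first image and 7.6 in the second, so they moved 1.7 units further apart.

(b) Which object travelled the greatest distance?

the purple sphere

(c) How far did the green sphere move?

2.3

From (2.1, 1.0) to (4.4, 0.9), the green sphere covered √(2.3² + 0.1²) ≈ 2.3 units.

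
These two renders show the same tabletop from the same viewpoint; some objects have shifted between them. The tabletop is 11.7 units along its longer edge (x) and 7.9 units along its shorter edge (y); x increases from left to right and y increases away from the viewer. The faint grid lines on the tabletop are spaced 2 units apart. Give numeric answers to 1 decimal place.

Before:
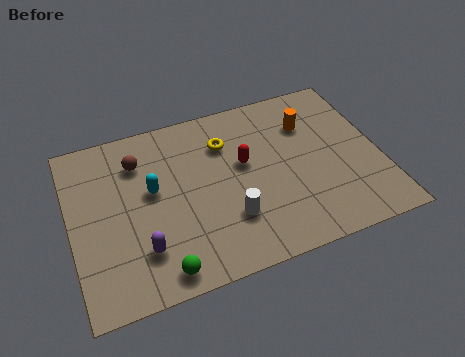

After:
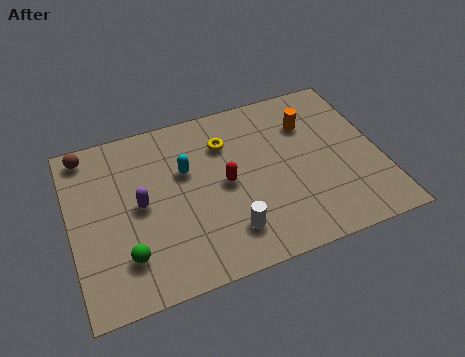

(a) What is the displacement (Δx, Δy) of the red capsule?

(-0.8, -0.7)

From the two frames, the red capsule sits at roughly (6.6, 4.6) before and (5.8, 3.9) after.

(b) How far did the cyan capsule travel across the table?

1.4

The cyan capsule moved from about (3.1, 4.5) to (4.4, 5.0), a distance of √(1.3² + 0.5²) ≈ 1.4.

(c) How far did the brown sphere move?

2.1

The brown sphere moved from about (2.7, 6.0) to (0.8, 7.0), a distance of √(1.9² + 1.0²) ≈ 2.1.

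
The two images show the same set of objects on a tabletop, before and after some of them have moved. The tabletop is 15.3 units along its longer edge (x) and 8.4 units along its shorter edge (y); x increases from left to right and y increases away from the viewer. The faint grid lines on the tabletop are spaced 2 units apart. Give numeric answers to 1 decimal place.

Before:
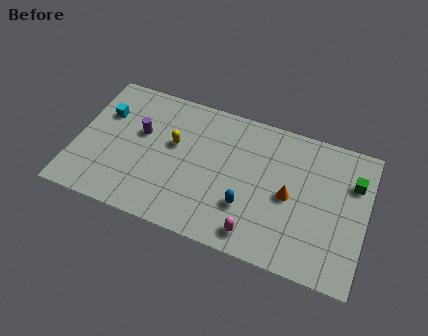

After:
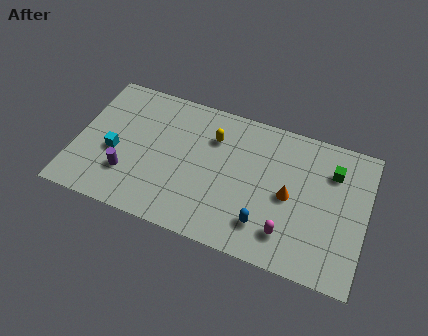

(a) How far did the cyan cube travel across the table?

2.3

From (1.3, 5.7) to (2.1, 3.5), the cyan cube covered √(0.8² + 2.2²) ≈ 2.3 units.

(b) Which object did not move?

the orange cone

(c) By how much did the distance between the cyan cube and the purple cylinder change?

-0.7

Before: roughly 2.1 units apart; after: 1.4. That's 0.7 units closer together.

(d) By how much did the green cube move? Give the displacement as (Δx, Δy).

(-1.1, 0.3)

From the two frames, the green cube sits at roughly (14.5, 5.9) before and (13.4, 6.2) after.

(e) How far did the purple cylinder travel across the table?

2.7

The purple cylinder was near (3.3, 5.1) before and (2.9, 2.4) after, so it travelled √(0.4² + 2.7²) ≈ 2.7 units.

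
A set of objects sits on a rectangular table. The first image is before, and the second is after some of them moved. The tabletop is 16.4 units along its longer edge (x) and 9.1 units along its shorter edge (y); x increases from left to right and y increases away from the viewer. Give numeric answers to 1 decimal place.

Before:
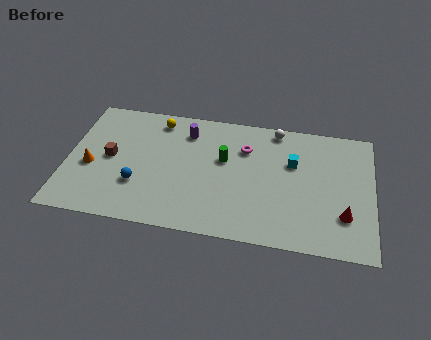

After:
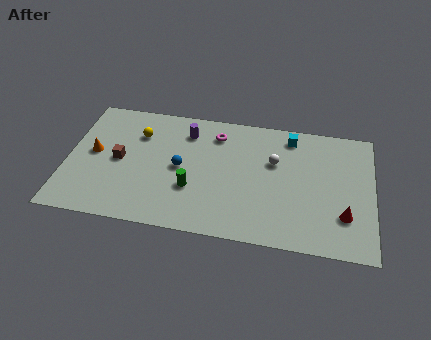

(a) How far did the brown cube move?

0.5

From (2.3, 4.6) to (2.8, 4.5), the brown cube covered √(0.5² + 0.1²) ≈ 0.5 units.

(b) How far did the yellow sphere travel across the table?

1.6

From (4.7, 7.8) to (3.7, 6.6), the yellow sphere covered √(1.0² + 1.2²) ≈ 1.6 units.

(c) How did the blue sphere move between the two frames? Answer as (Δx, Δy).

(2.2, 1.6)

The blue sphere was at about (3.9, 2.9) and moved to about (6.1, 4.5).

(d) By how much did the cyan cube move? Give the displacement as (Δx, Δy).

(-0.2, 1.9)

The cyan cube was at about (12.1, 5.9) and moved to about (11.9, 7.8).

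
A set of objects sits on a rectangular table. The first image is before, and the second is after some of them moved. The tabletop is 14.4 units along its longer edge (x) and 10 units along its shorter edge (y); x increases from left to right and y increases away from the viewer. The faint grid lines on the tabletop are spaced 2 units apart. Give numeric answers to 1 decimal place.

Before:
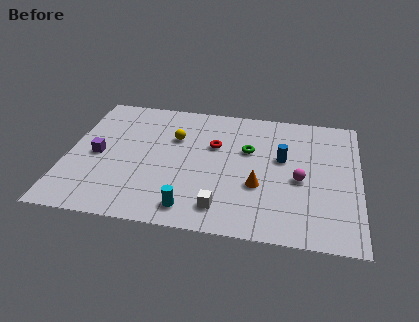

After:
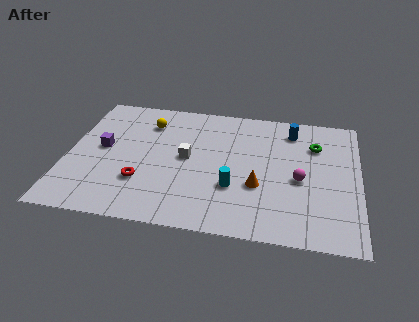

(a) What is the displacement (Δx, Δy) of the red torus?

(-3.4, -3.4)

The red torus started near (7.2, 6.4) and ended near (3.8, 3.0).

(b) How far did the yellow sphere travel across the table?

1.7

From (5.2, 6.7) to (3.8, 7.7), the yellow sphere covered √(1.4² + 1.0²) ≈ 1.7 units.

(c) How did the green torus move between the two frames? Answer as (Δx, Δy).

(3.3, 0.9)

The green torus was at about (8.9, 6.3) and moved to about (12.2, 7.2).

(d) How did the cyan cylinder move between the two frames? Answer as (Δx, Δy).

(2.0, 1.9)

From the two frames, the cyan cylinder sits at roughly (6.3, 1.4) before and (8.3, 3.3) after.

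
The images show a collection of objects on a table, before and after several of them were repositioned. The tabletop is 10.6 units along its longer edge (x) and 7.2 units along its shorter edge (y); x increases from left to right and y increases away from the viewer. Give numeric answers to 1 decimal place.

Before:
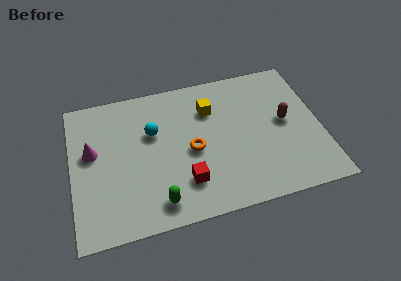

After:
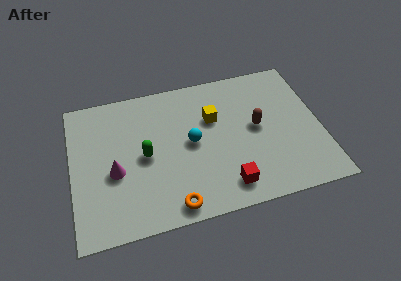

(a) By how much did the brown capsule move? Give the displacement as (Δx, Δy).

(-1.2, 0.0)

The brown capsule was at about (9.1, 3.8) and moved to about (7.9, 3.8).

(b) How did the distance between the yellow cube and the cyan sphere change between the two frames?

-1.2

The distance was about 2.6 in the first image and 1.4 in the second, so they moved 1.2 units closer together.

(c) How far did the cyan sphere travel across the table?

1.8

From (3.5, 4.6) to (5.1, 3.7), the cyan sphere covered √(1.6² + 0.9²) ≈ 1.8 units.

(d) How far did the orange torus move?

2.7

The orange torus moved from about (5.1, 3.3) to (4.1, 0.8), a distance of √(1.0² + 2.5²) ≈ 2.7.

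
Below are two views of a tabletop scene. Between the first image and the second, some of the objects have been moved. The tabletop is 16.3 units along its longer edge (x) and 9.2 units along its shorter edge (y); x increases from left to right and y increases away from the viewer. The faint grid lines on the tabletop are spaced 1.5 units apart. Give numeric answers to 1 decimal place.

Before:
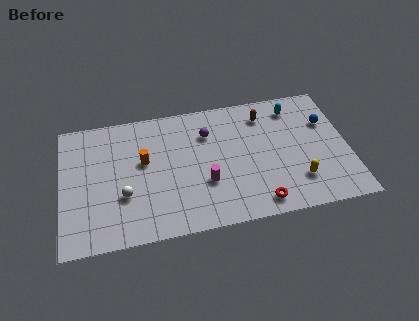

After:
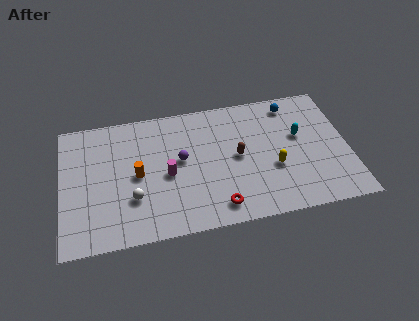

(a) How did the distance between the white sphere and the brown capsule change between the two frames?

-2.9

The distance was about 9.2 in the first image and 6.3 in the second, so they moved 2.9 units closer together.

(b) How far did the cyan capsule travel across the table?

2.1

The cyan capsule was near (13.4, 7.6) before and (13.6, 5.5) after, so it travelled √(0.2² + 2.1²) ≈ 2.1 units.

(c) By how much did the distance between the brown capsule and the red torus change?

-2.7

They were about 6.2 units apart before and 3.5 after — 2.7 units closer together.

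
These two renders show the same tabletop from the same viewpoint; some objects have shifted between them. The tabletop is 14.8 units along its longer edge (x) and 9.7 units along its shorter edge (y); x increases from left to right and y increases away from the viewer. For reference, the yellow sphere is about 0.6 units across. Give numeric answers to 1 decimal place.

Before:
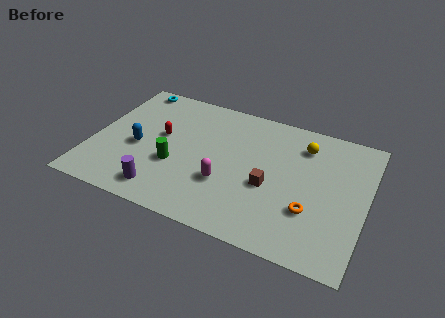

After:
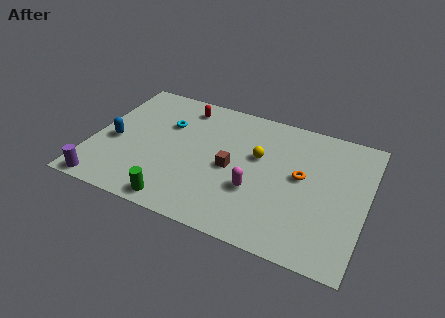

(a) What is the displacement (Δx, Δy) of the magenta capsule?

(1.6, 0.1)

The magenta capsule was at about (7.4, 3.3) and moved to about (9.0, 3.4).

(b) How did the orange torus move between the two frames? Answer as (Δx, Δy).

(-0.7, 2.2)

The orange torus was at about (12.0, 3.1) and moved to about (11.3, 5.3).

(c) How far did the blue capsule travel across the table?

1.3

The blue capsule was near (2.5, 4.2) before and (1.2, 4.2) after, so it travelled √(1.3² + 0.0²) ≈ 1.3 units.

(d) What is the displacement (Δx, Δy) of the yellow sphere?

(-2.3, -1.7)

From the two frames, the yellow sphere sits at roughly (11.2, 7.6) before and (8.9, 5.9) after.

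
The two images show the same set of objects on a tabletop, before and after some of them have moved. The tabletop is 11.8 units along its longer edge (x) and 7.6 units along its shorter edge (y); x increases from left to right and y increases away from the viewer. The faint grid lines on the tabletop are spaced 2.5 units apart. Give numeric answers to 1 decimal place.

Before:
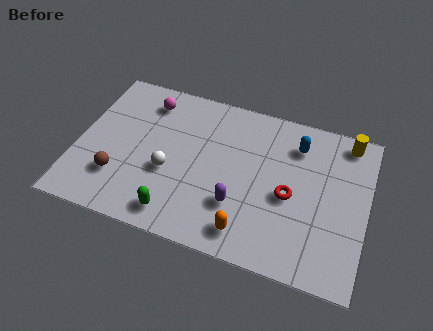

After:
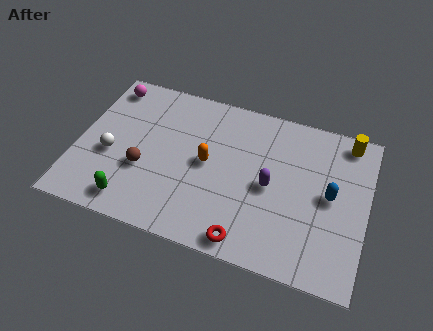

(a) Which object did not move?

the yellow cylinder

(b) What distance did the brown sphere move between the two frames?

1.2

From (1.8, 2.1) to (2.8, 2.8), the brown sphere covered √(1.0² + 0.7²) ≈ 1.2 units.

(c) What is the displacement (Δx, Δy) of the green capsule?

(-1.8, 0.0)

The green capsule was at about (4.3, 1.1) and moved to about (2.5, 1.1).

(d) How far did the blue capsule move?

2.5

The blue capsule was near (8.8, 5.9) before and (10.3, 3.9) after, so it travelled √(1.5² + 2.0²) ≈ 2.5 units.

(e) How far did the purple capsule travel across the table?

1.8

The purple capsule was near (6.7, 2.3) before and (7.9, 3.6) after, so it travelled √(1.2² + 1.3²) ≈ 1.8 units.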